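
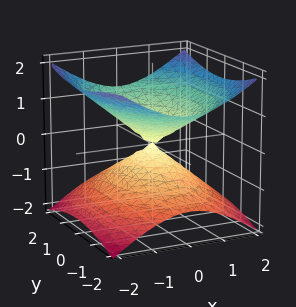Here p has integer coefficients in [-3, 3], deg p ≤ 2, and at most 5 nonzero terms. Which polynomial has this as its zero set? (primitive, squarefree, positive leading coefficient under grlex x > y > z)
2*x^2 + y^2 - 3*z^2

First, deg p = 2. Two nappes meeting at a single point; a quadric.
Then, symmetries: it's symmetric under z → −z, forcing even powers of z; the x ↦ −x reflection is a symmetry, so x appears only in even powers; mirror symmetry y ↦ −y ⇒ only even powers of y.
Then, checking where it meets the axes: it crosses the x-axis at the gridline x = 0; it meets the z-axis at z = 0 (among the integer gridlines); one y-axis crossing is at y = 0.
Finally, these observations pin down the coefficients.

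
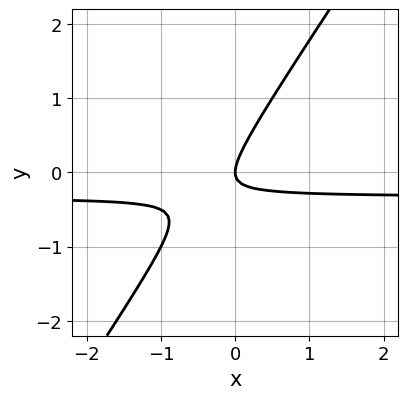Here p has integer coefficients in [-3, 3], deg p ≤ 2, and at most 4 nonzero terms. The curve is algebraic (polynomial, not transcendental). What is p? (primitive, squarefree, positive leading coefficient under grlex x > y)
First, the degree is 2 — the shape is more complex than any degree-1 curve.
Then, from the axis intercepts and sections: one y-axis crossing is at y = 0; one x-axis crossing is at x = 0.
Finally, putting this together gives p.

3*x*y - 2*y^2 + x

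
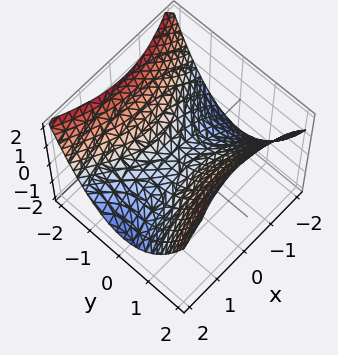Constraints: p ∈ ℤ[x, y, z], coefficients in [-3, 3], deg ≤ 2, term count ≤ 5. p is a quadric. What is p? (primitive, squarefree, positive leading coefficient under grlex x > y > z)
1. deg p = 2. A hyperbolic paraboloid; a quadric.
2. Symmetries: mirror symmetry y ↦ −y ⇒ only even powers of y; the x ↦ −x reflection is a symmetry, so x appears only in even powers.
3. Against the integer gridlines: it meets the z-axis at z = 0 (among the integer gridlines); it meets the y-axis at y = 0 (among the integer gridlines); it crosses the x-axis at the gridline x = 0.
4. These observations pin down the coefficients.

x^2 - 2*y^2 + 3*z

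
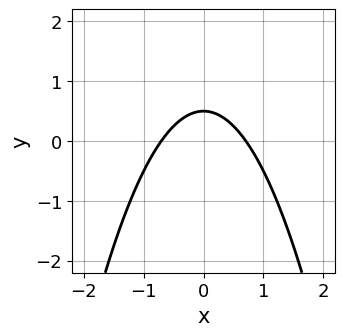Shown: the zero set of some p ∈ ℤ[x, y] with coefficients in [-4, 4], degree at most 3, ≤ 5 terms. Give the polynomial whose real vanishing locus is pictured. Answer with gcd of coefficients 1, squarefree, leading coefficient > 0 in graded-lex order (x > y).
2*x^2 + 2*y - 1

deg p = 2.
Symmetries: the x ↦ −x reflection is a symmetry, so x appears only in even powers.
Assembling these constraints gives the stated polynomial.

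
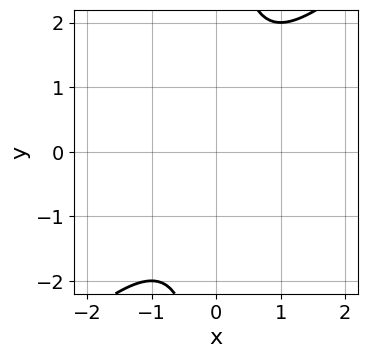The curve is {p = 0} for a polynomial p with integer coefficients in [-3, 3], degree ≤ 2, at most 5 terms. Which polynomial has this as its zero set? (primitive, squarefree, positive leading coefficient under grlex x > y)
x^2 - x*y + 1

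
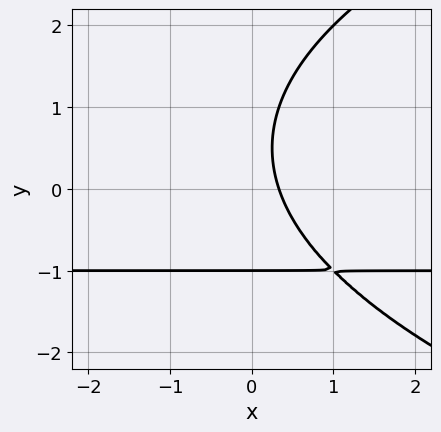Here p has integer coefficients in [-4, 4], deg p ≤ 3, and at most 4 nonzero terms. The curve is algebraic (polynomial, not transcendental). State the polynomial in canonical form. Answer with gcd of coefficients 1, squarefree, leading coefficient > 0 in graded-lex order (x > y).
y^3 - 3*x*y - 3*x + 1

(a) The degree is 3 — a generic line meets the curve in up to 3 points.
(b) Observable constraints: one y-axis crossing is at y = -1.
(c) The integer polynomial consistent with all of this is the stated p.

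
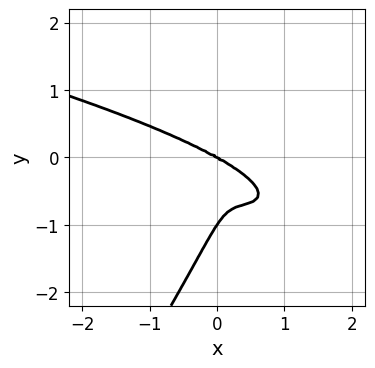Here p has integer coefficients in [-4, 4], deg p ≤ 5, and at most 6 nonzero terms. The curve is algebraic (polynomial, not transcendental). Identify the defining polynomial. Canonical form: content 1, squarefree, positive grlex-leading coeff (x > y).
3*x*y^3 - 2*y^4 - 2*x^3 - 3*x^2*y - 2*y^3

(a) The degree is 4 — the shape is more complex than any degree-3 curve.
(b) From the visible intercepts: the y-axis gridline crossings are at y ∈ {-1, 0}; it crosses the x-axis at the gridline x = 0.
(c) Assembling these constraints gives the stated polynomial.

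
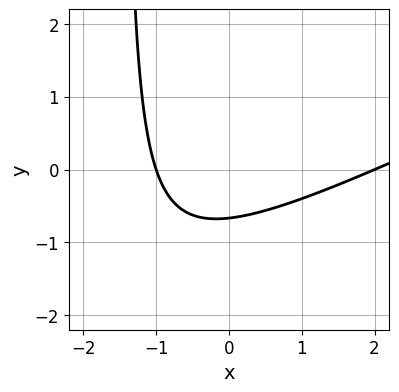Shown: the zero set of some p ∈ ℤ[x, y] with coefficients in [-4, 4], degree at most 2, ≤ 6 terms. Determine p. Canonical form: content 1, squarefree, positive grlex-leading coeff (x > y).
Degree: no degree-1 curve has this shape, so deg p = 2.
Observable constraints: among the integer gridlines, it crosses the x-axis at x ∈ {-1, 2}.
Assembling these constraints gives the stated polynomial.

x^2 - 2*x*y - x - 3*y - 2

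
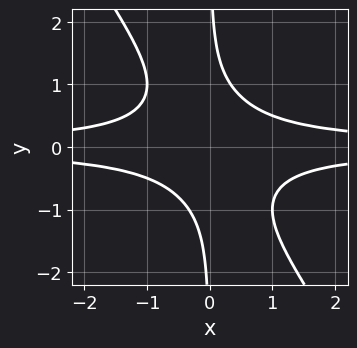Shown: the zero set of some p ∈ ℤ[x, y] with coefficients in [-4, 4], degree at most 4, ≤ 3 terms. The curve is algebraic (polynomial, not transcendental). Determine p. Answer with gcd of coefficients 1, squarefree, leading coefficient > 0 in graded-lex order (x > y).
First, the degree is 4 — a generic line meets the curve in up to 4 points.
Then, checking where it meets the axes: the curve avoids every integer x-axis point in the box; it misses every integer gridline on the y-axis.
Finally, solving for integer coefficients yields p as stated.

3*x^2*y^2 + 2*x*y^3 - 1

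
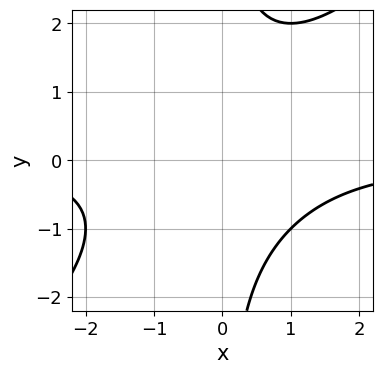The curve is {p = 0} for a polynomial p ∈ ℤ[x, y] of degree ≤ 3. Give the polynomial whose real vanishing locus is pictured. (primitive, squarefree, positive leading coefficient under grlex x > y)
x^2*y - x*y^2 + 2

The degree is 3 — the shape is more complex than any degree-2 curve.
From the axis intercepts and sections: the curve avoids every integer x-axis point in the box; no y-intercept at any integer in the box.
The integer polynomial consistent with all of this is the stated p.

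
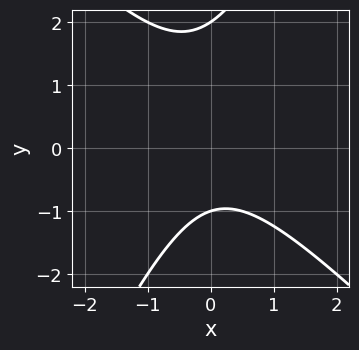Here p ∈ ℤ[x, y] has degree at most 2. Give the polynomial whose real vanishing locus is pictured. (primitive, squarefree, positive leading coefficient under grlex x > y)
2*x^2 + x*y - y^2 + y + 2

(a) Degree: no degree-1 curve has this shape, so deg p = 2.
(b) Observable constraints: the y-axis gridline crossings are at y ∈ {-1, 2}; no x-intercept at any integer in the box.
(c) The integer polynomial consistent with all of this is the stated p.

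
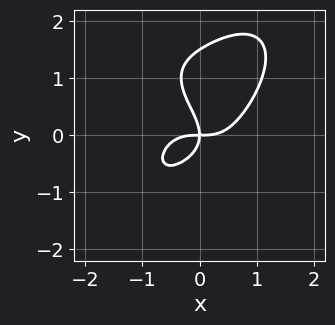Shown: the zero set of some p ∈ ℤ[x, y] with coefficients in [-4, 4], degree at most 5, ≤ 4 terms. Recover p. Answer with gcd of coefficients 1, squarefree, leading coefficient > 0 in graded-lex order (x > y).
First, deg p = 4. A generic line meets the curve in up to 4 points.
Next, observable constraints: one x-axis crossing is at x = 0; one y-axis crossing is at y = 0.
Finally, solving for integer coefficients yields p as stated.

3*x^4 + 2*y^4 - 3*y^3 - 3*x*y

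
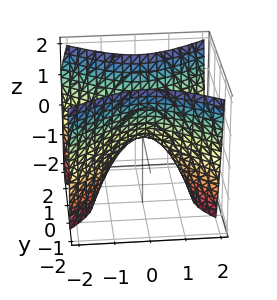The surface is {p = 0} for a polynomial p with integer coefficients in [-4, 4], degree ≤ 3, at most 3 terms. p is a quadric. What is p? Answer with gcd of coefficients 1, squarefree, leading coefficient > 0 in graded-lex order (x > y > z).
2*x^2 - 3*y^2 + 2*z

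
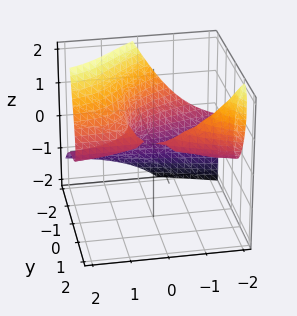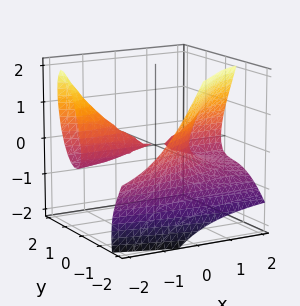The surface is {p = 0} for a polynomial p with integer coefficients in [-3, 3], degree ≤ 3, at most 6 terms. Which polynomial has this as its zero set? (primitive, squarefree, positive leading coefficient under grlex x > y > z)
1. There are 2 components. They look like related sheets of one shape, so recover p as a whole.
2. deg p = 3. No degree-2 surface has this shape.
3. From the visible intercepts: the visible x-axis segment lies entirely on the surface.
4. These observations pin down the coefficients.

2*x*y*z + 2*y^3 + 2*x*y + 3*y^2 + 2*z^2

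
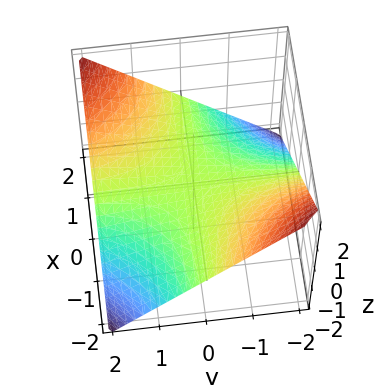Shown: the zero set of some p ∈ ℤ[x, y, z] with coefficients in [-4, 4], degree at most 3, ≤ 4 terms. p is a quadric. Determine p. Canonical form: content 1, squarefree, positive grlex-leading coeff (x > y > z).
First, the degree is 2 — a hyperbolic paraboloid; a quadric.
Then, checking where it meets the axes: one z-axis crossing is at z = 0; the visible y-axis segment lies entirely on the surface.
Finally, putting this together gives p.

x*y - 2*z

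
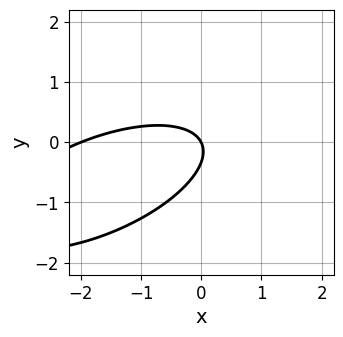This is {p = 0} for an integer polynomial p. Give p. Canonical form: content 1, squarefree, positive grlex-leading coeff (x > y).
x^2 - 2*x*y + 3*y^2 + 2*x + y

1. Degree: the shape is more complex than any degree-1 curve, so deg p = 2.
2. From the axis intercepts and sections: it crosses the y-axis at the gridline y = 0; among the integer gridlines, it crosses the x-axis at x ∈ {-2, 0}.
3. Solving for integer coefficients yields p as stated.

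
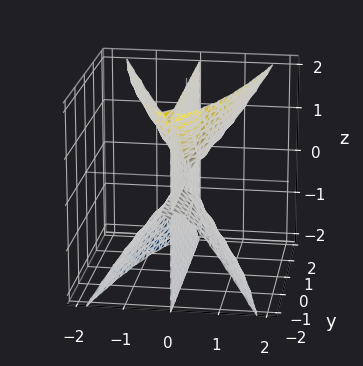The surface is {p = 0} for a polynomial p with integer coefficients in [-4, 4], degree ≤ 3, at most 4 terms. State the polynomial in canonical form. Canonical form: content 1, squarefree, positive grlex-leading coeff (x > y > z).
There are 3 components. Treating them together as one polynomial.
The degree is 3 — the shape is more complex than any degree-2 surface.
Checking where it meets the axes: the visible z-axis segment lies entirely on the surface; one x-axis crossing is at x = 0; every point of the y-axis in the box is on the surface.
Together with the visible shape, these determine p as stated.

3*x^3 - x*y*z - x*z^2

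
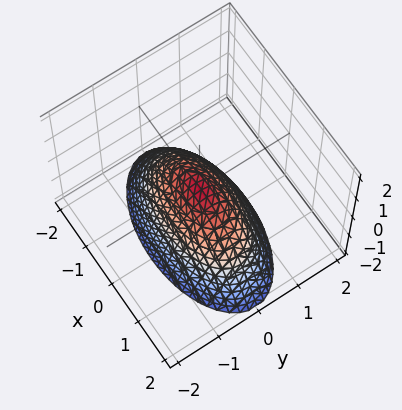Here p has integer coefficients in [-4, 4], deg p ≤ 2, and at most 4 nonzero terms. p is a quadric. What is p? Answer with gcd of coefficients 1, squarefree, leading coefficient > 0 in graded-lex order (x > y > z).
1. deg p = 2.
2. Symmetries: the y ↦ −y reflection is a symmetry, so y appears only in even powers; it's symmetric under x → −x, forcing even powers of x.
3. Against the integer gridlines: one y-axis crossing is at y = 0; it crosses the z-axis at the gridline z = 0; it crosses the x-axis at the gridline x = 0.
4. Together with the visible shape, these determine p as stated.

x^2 + 3*y^2 + 2*z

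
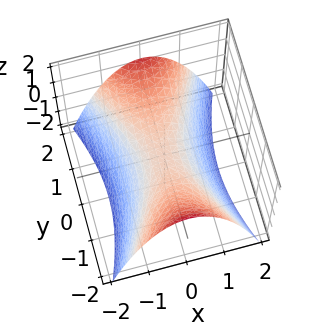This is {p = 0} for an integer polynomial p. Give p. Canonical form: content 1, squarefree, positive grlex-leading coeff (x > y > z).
1. deg p = 2.
2. Symmetries: mirror symmetry y ↦ −y ⇒ only even powers of y; it's symmetric under x → −x, forcing even powers of x.
3. Reading off the gridlines: one y-axis crossing is at y = 0; it crosses the x-axis at the gridline x = 0; one z-axis crossing is at z = 0.
4. Together with the visible shape, these determine p as stated.

3*x^2 - y^2 + 3*z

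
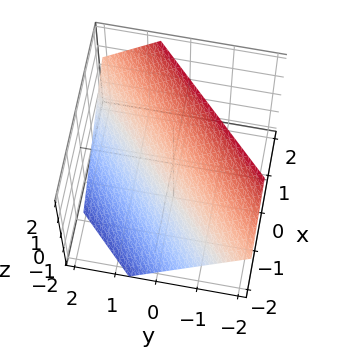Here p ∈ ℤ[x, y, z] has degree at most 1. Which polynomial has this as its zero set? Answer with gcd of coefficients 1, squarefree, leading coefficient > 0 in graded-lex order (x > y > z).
deg p = 1.
Matching integer coefficients to the picture gives p.

3*x - 3*y - 3*z + 2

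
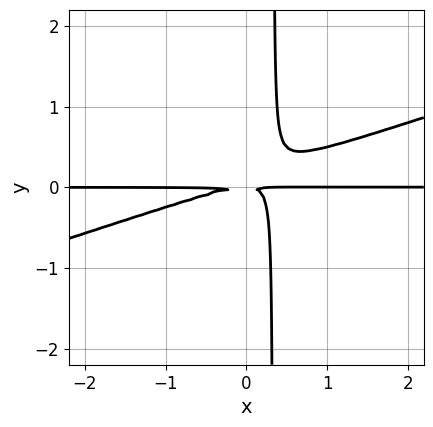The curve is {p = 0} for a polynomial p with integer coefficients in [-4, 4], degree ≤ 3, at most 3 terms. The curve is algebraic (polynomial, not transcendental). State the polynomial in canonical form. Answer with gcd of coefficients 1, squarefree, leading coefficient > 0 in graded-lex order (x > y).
x^2*y - 3*x*y^2 + y^2

(a) deg p = 3.
(b) From the axis intercepts and sections: every point of the x-axis in the box is on the curve.
(c) Solving for integer coefficients yields p as stated.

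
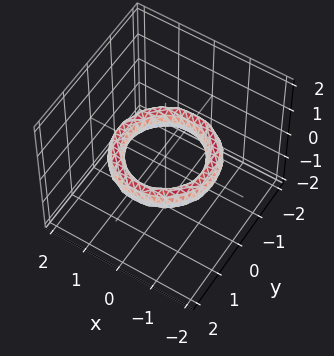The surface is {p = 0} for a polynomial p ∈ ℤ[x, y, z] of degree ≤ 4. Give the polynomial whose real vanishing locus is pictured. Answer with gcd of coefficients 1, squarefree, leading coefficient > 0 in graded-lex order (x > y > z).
x^4 + 2*x^2*y^2 + y^4 - 3*x^2 - 3*y^2 + 3*z^2 + 2

Degree: a generic line meets the surface in up to 4 points, so deg p = 4.
Symmetry: the z-axis is an axis of rotation, so x and y enter only as x² + y².
From the visible intercepts: among the integer gridlines, it crosses the x-axis at x ∈ {-1, 1}; it misses every integer gridline on the z-axis.
Fitting integer coefficients to these (and the overall shape) gives p. Check: (0, 1, 0) on the y-axis lies on the surface, and p(0, 1, 0) = 0. ✓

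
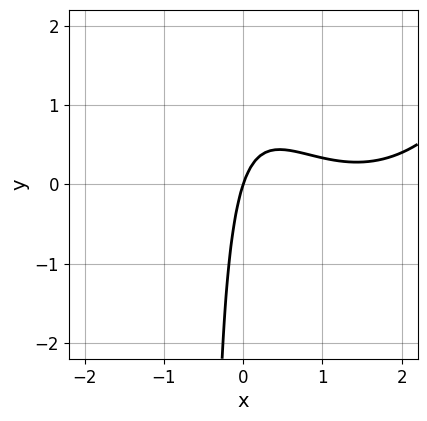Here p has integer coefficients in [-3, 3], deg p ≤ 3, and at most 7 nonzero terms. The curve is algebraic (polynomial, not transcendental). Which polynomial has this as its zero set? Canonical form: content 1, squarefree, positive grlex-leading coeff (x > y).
(a) Degree: a generic line meets the curve in up to 3 points, so deg p = 3.
(b) Observable constraints: one y-axis crossing is at y = 0; it crosses the x-axis at the gridline x = 0.
(c) The integer polynomial consistent with all of this is the stated p.

x^3 - 3*x^2 - 2*x*y + 3*x - y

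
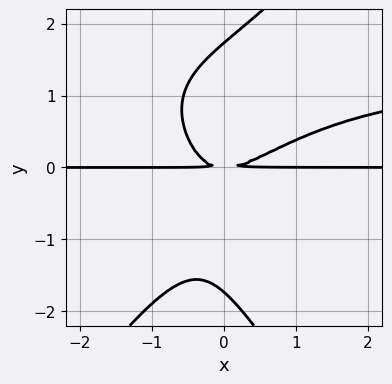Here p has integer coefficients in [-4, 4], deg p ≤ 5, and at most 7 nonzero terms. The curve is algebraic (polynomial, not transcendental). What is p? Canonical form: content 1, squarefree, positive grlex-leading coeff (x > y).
(a) Degree: the shape is more complex than any degree-3 curve, so deg p = 4.
(b) From the visible intercepts: every point of the x-axis in the box is on the curve.
(c) Putting this together gives p.

2*x^2*y^2 - y^4 - 3*x^2*y + 3*x*y^2 + 3*y^2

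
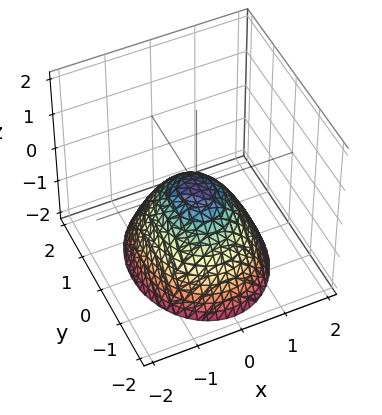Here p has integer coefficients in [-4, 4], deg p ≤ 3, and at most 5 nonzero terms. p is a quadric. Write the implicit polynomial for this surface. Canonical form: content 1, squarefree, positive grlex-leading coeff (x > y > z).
3*x^2 + 2*y^2 + 3*z

(a) The degree is 2 — a paraboloid; a quadric.
(b) Symmetries: mirror symmetry y ↦ −y ⇒ only even powers of y; the x ↦ −x reflection is a symmetry, so x appears only in even powers.
(c) From the axis intercepts and sections: it crosses the z-axis at the gridline z = 0; one y-axis crossing is at y = 0.
(d) Together with the visible shape, these determine p as stated.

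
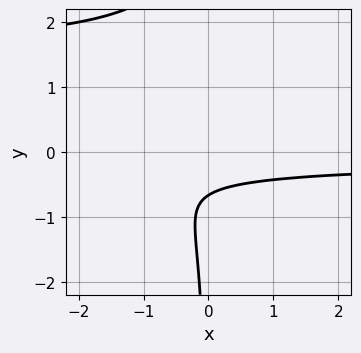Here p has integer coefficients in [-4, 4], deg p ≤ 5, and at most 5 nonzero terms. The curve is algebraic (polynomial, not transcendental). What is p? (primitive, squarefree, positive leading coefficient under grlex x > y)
2*x*y^3 - 3*x*y^2 + 3*y + 2

1. Degree: a generic line meets the curve in up to 4 points, so deg p = 4.
2. From the visible intercepts: the curve avoids every integer x-axis point in the box.
3. Together with the visible shape, these determine p as stated.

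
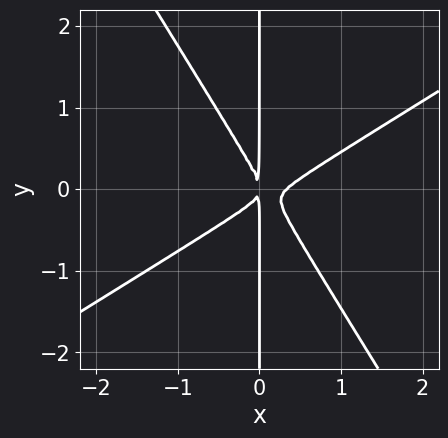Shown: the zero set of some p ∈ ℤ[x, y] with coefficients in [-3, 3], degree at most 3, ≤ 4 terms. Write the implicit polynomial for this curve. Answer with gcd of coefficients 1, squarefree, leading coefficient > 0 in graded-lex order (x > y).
3*x^3 - 3*x^2*y - 3*x*y^2 - x^2

deg p = 3.
From the axis intercepts and sections: every point of the y-axis in the box is on the curve.
The integer polynomial consistent with all of this is the stated p.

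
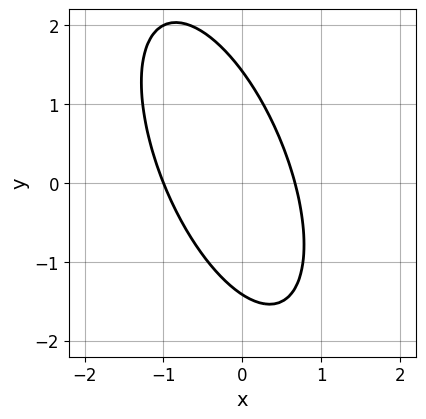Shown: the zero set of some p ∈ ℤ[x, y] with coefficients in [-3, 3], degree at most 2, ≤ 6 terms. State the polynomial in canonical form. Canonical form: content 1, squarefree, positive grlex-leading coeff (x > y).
3*x^2 + 2*x*y + y^2 + x - 2

Degree: a generic line meets the curve in up to 2 points, so deg p = 2.
Observable constraints: one x-axis crossing is at x = -1.
Putting this together gives p.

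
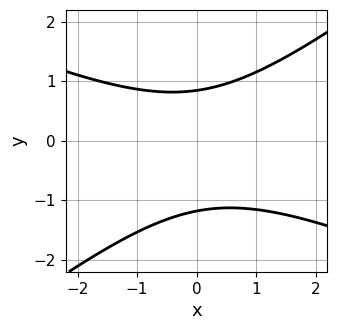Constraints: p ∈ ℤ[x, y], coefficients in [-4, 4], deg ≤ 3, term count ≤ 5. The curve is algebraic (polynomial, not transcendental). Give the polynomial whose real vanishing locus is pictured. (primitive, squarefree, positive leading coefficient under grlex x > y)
x^2 + x*y - 3*y^2 - y + 3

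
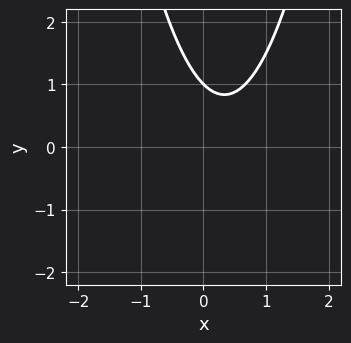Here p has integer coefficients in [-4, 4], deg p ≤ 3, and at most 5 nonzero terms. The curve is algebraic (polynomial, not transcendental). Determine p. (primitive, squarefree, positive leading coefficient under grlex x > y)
3*x^2 - 2*x - 2*y + 2

First, the degree is 2 — the shape is more complex than any degree-1 curve.
Next, observable constraints: the curve avoids every integer x-axis point in the box; it crosses the y-axis at the gridline y = 1.
Finally, fitting integer coefficients to these (and the overall shape) gives p.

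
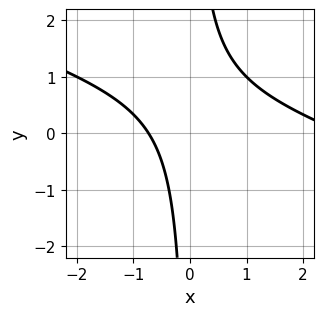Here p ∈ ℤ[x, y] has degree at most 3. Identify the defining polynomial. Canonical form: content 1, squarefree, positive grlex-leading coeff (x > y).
x^2 + 3*x*y - 2*x - 2

First, deg p = 2.
Then, observable constraints: the curve avoids every integer y-axis point in the box.
Finally, assembling these constraints gives the stated polynomial.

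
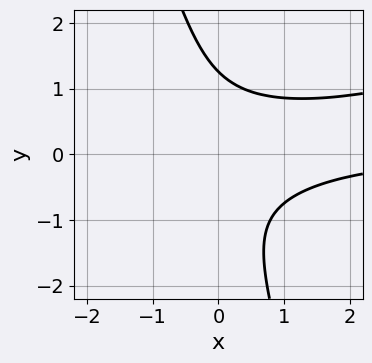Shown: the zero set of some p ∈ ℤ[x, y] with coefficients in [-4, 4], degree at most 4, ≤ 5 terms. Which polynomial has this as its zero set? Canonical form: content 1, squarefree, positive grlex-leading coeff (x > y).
x^2*y - 3*x*y^2 - y^3 + 2

The degree is 3 — no degree-2 curve has this shape.
Checking where it meets the axes: no x-intercept at any integer in the box.
Putting this together gives p.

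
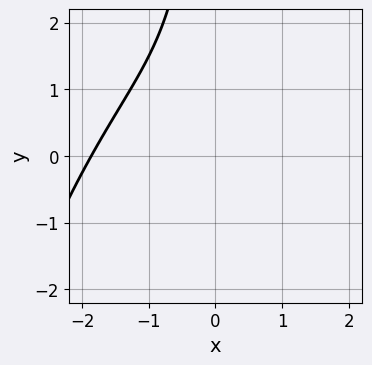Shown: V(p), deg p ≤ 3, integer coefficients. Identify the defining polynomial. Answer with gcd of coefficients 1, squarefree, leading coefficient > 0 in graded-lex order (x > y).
x^3 + x^2 + 2*x*y + 3

Degree: no degree-2 curve has this shape, so deg p = 3.
From the visible intercepts: no y-intercept at any integer in the box.
Together with the visible shape, these determine p as stated.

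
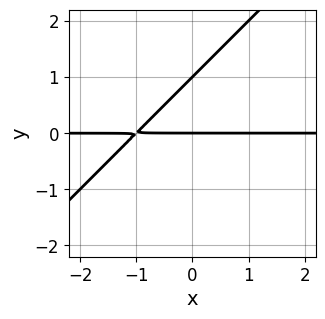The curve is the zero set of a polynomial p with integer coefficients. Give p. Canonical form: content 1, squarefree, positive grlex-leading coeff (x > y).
First, degree: a generic line meets the curve in up to 2 points, so deg p = 2.
Then, against the integer gridlines: the y-axis gridline crossings are at y ∈ {0, 1}; the visible x-axis segment lies entirely on the curve.
Finally, solving for integer coefficients yields p as stated.

x*y - y^2 + y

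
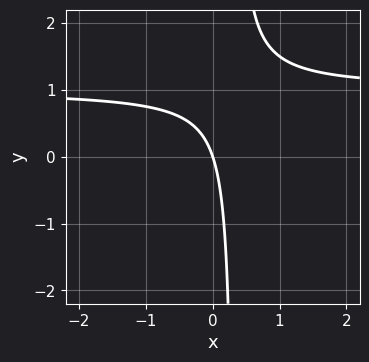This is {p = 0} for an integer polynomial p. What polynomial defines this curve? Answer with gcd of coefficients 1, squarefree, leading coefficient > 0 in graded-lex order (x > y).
First, deg p = 2. No degree-1 curve has this shape.
Then, reading off the gridlines: it meets the x-axis at x = 0 (among the integer gridlines); it meets the y-axis at y = 0 (among the integer gridlines).
Finally, these observations pin down the coefficients.

3*x*y - 3*x - y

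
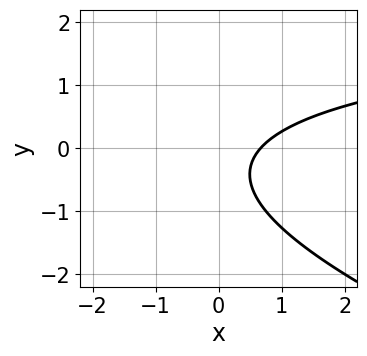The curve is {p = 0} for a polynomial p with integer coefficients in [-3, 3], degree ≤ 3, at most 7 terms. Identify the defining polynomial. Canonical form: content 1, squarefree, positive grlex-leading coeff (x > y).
(a) Degree: the shape is more complex than any degree-1 curve, so deg p = 2.
(b) Checking where it meets the axes: it misses every integer gridline on the y-axis.
(c) Fitting integer coefficients to these (and the overall shape) gives p.

x*y + 3*y^2 - 3*x + 2*y + 2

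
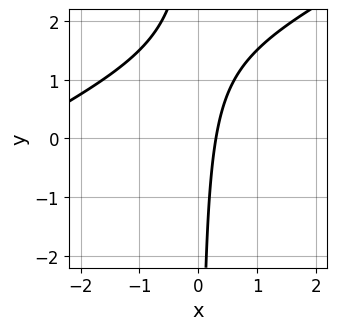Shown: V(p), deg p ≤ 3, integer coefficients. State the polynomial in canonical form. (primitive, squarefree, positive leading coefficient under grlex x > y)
x^2 - 2*x*y + 3*x - 1

Degree: no degree-1 curve has this shape, so deg p = 2.
From the axis intercepts and sections: no y-intercept at any integer in the box.
These observations pin down the coefficients.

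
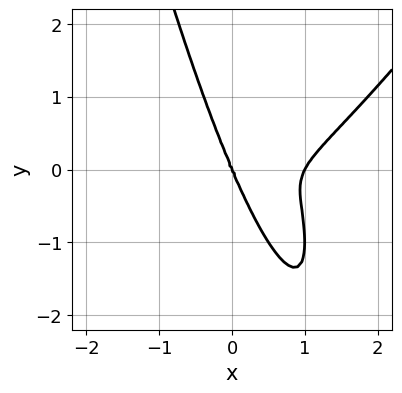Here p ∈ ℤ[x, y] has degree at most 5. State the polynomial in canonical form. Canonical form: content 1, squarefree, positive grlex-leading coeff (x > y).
2*x^4 - x^3*y - 2*x^3 - 2*x*y^2 - y^3

The degree is 4 — a generic line meets the curve in up to 4 points.
Reading off the gridlines: among the integer gridlines, it crosses the x-axis at x ∈ {0, 1}; it crosses the y-axis at the gridline y = 0.
Solving for integer coefficients yields p as stated.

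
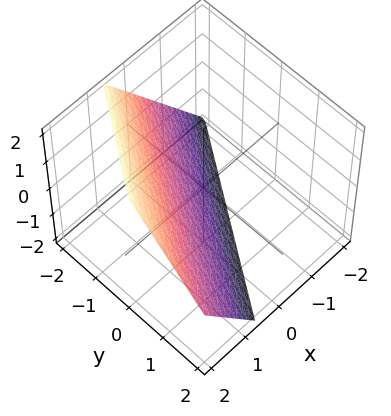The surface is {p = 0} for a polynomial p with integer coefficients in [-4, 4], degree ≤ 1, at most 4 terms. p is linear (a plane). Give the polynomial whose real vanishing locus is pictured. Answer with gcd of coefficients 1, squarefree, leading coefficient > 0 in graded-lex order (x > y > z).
3*x - 2*y - 2*z - 2

1. deg p = 1. The surface is flat (a plane).
2. From the visible intercepts: one y-axis crossing is at y = -1; one z-axis crossing is at z = -1.
3. These observations pin down the coefficients.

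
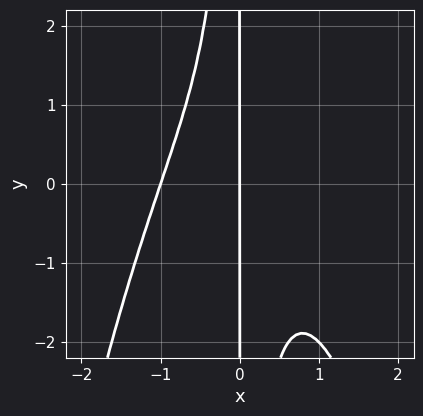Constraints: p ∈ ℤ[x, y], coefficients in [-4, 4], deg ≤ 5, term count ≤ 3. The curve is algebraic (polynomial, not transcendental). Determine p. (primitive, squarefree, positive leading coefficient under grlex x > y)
First, degree: no degree-3 curve has this shape, so deg p = 4.
Next, against the integer gridlines: every point of the y-axis in the box is on the curve; among the integer gridlines, it crosses the x-axis at x ∈ {-1, 0}.
Finally, the integer polynomial consistent with all of this is the stated p.

x^4 + x^2*y + x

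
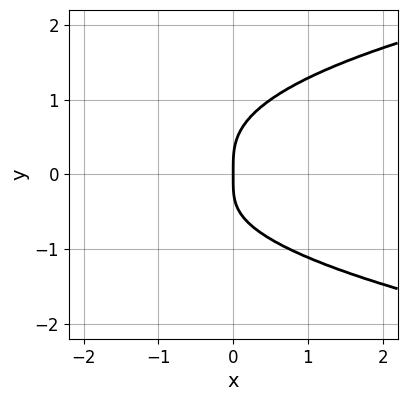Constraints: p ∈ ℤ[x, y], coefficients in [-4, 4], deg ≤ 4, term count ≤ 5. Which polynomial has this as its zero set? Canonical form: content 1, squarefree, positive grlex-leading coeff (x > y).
3*y^4 - 3*x*y^2 - x*y - 2*x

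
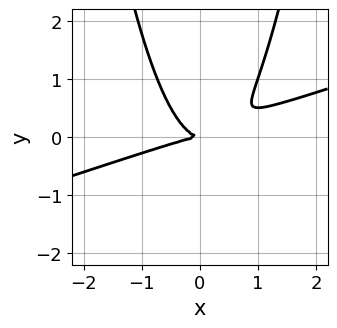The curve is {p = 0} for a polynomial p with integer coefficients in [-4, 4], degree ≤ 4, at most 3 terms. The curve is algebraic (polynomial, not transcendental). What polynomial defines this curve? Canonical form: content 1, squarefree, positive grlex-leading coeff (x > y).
x^3 - 3*x^2*y + 2*y^2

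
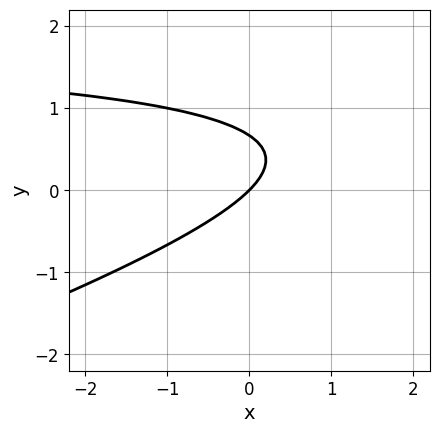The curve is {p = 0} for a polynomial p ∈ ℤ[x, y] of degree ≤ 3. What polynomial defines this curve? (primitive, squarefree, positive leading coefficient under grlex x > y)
x*y - 3*y^2 - 2*x + 2*y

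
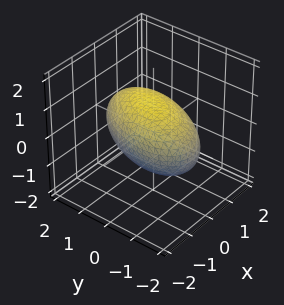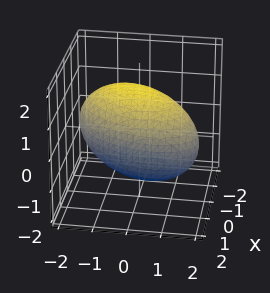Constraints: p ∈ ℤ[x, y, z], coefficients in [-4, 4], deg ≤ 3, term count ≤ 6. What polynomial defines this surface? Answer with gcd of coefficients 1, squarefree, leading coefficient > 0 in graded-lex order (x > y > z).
2*x^2 - x*y + x*z + y^2 + 2*z^2 - 3

The degree is 2 — the shape is more complex than any degree-1 surface.
Putting this together gives p.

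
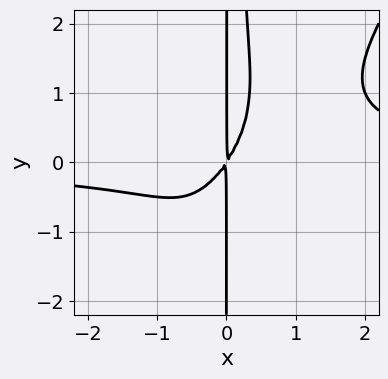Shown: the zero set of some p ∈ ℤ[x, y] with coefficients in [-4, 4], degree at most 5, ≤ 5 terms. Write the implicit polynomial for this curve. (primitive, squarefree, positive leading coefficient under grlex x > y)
Degree: a generic line meets the curve in up to 4 points, so deg p = 4.
Checking where it meets the axes: the visible y-axis segment lies entirely on the curve.
Solving for integer coefficients yields p as stated.

3*x^3*y - 2*x^2*y^2 - 2*x^2*y - 3*x^2 + 2*x*y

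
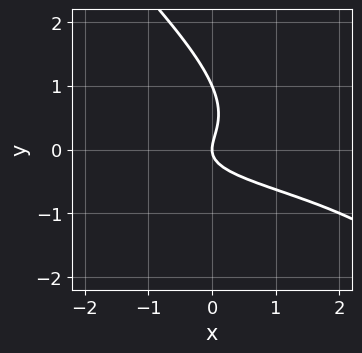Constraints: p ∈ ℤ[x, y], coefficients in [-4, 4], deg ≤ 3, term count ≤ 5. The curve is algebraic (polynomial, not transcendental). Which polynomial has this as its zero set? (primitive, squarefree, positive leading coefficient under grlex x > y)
First, deg p = 3. No degree-2 curve has this shape.
Then, observable constraints: the y-axis gridline crossings are at y ∈ {0, 1}; it meets the x-axis at x = 0 (among the integer gridlines).
Finally, these observations pin down the coefficients.

3*x*y^2 + 3*y^3 + 2*x*y - 3*y^2 + 2*x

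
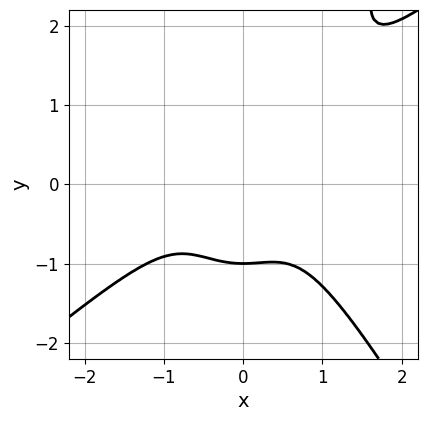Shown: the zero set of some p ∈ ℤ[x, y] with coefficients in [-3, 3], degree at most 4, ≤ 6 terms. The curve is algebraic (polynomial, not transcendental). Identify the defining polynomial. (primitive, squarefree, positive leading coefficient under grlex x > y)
3*x^4 - 2*x^3*y - 2*x^2*y^2 + 2*y^3 + 2

1. Degree: the shape is more complex than any degree-3 curve, so deg p = 4.
2. Observable constraints: the curve avoids every integer x-axis point in the box; it meets the y-axis at y = -1 (among the integer gridlines).
3. Assembling these constraints gives the stated polynomial.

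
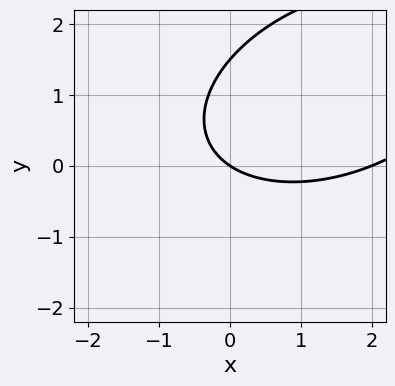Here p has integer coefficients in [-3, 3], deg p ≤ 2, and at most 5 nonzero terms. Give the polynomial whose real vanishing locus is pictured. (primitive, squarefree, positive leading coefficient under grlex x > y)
x^2 - x*y + 2*y^2 - 2*x - 3*y

1. The degree is 2 — a generic line meets the curve in up to 2 points.
2. Observable constraints: among the integer gridlines, it crosses the x-axis at x ∈ {0, 2}; it meets the y-axis at y = 0 (among the integer gridlines).
3. Assembling these constraints gives the stated polynomial.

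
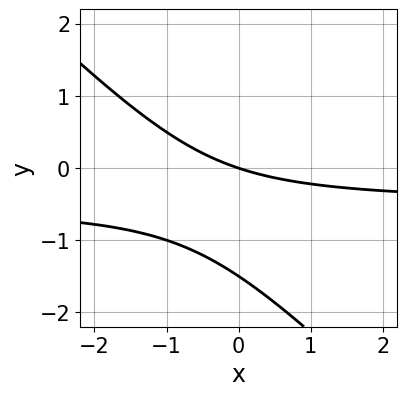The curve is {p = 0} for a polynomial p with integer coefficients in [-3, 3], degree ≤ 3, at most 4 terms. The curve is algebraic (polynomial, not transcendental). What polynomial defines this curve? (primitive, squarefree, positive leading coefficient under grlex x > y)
2*x*y + 2*y^2 + x + 3*y

1. Degree: a generic line meets the curve in up to 2 points, so deg p = 2.
2. Reading off the gridlines: it crosses the x-axis at the gridline x = 0; one y-axis crossing is at y = 0.
3. Fitting integer coefficients to these (and the overall shape) gives p.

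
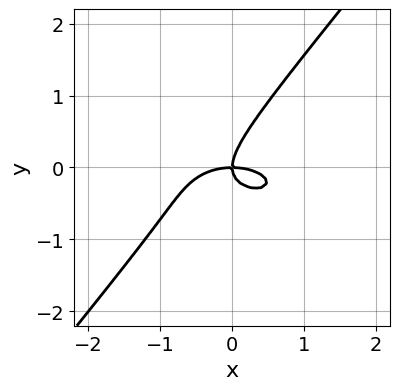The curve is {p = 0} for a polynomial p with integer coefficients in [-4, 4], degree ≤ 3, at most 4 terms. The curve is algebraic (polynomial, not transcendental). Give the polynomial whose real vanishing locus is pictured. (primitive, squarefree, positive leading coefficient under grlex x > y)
x^3 + 3*x*y^2 - 3*y^3 + 2*x*y

(a) The degree is 3 — no degree-2 curve has this shape.
(b) Checking where it meets the axes: one y-axis crossing is at y = 0; it meets the x-axis at x = 0 (among the integer gridlines).
(c) Together with the visible shape, these determine p as stated.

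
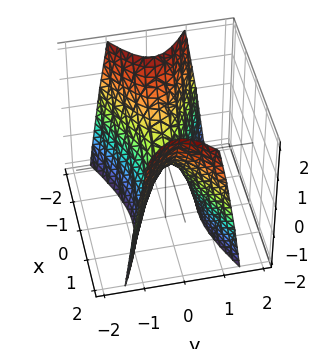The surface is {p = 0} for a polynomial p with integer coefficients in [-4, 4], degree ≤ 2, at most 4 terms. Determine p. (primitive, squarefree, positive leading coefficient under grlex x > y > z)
(a) The degree is 2 — a hyperbolic paraboloid; a quadric.
(b) Symmetries: the x ↦ −x reflection is a symmetry, so x appears only in even powers; mirror symmetry y ↦ −y ⇒ only even powers of y.
(c) From the axis intercepts and sections: it meets the x-axis at x = 0 (among the integer gridlines); one z-axis crossing is at z = 0; it crosses the y-axis at the gridline y = 0.
(d) Fitting integer coefficients to these (and the overall shape) gives p.

x^2 - 3*y^2 - z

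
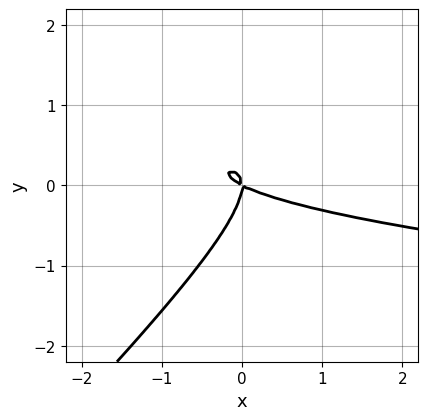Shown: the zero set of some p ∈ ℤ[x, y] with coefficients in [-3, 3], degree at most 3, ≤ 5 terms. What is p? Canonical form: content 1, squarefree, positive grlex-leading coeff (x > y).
3*x*y^2 - 3*y^3 - x^2 - 2*x*y

(a) deg p = 3. A generic line meets the curve in up to 3 points.
(b) From the axis intercepts and sections: it crosses the y-axis at the gridline y = 0; it meets the x-axis at x = 0 (among the integer gridlines).
(c) The integer polynomial consistent with all of this is the stated p.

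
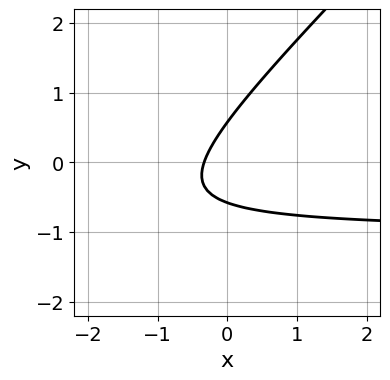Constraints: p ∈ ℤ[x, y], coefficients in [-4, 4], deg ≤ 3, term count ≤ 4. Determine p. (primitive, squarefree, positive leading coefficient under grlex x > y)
1. deg p = 2. A generic line meets the curve in up to 2 points.
2. Matching integer coefficients to the picture gives p.

3*x*y - 3*y^2 + 3*x + 1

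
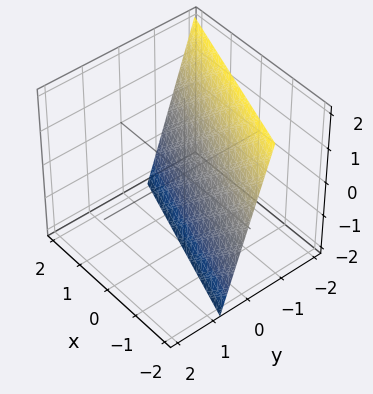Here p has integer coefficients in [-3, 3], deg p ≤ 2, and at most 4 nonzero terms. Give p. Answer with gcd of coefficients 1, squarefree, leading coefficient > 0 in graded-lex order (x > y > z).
deg p = 1. The surface is flat (a plane).
Reading off the gridlines: it crosses the x-axis at the gridline x = -2; it crosses the z-axis at the gridline z = -2.
Fitting integer coefficients to these (and the overall shape) gives p.

x + 3*y + z + 2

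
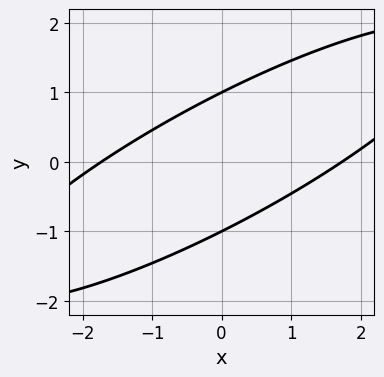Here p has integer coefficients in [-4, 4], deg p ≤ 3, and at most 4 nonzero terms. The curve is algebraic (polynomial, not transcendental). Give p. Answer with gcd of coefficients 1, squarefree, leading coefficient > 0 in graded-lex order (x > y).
1. The degree is 2 — no degree-1 curve has this shape.
2. Reading off the gridlines: among the integer gridlines, it crosses the y-axis at y ∈ {-1, 1}.
3. Fitting integer coefficients to these (and the overall shape) gives p.

x^2 - 3*x*y + 3*y^2 - 3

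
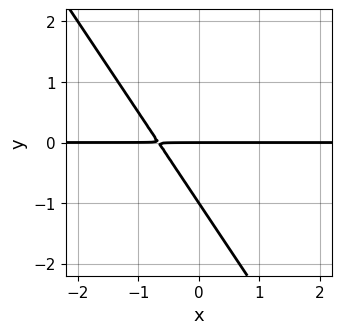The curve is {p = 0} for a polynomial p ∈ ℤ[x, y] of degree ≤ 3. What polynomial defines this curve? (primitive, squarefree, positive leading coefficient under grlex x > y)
1. The degree is 2 — the shape is more complex than any degree-1 curve.
2. From the visible intercepts: the visible x-axis segment lies entirely on the curve; among the integer gridlines, it crosses the y-axis at y ∈ {-1, 0}.
3. Solving for integer coefficients yields p as stated.

3*x*y + 2*y^2 + 2*y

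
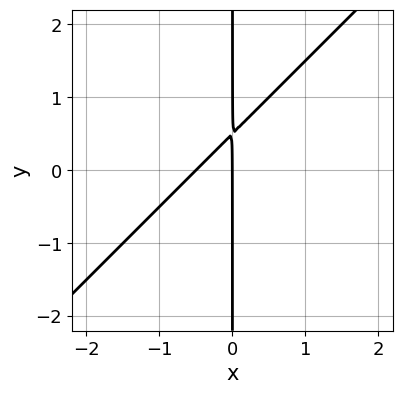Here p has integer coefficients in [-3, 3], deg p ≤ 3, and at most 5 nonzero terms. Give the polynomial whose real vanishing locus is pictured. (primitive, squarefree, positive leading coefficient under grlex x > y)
1. deg p = 2. The shape is more complex than any degree-1 curve.
2. From the axis intercepts and sections: one x-axis crossing is at x = 0; the visible y-axis segment lies entirely on the curve.
3. Putting this together gives p.

2*x^2 - 2*x*y + x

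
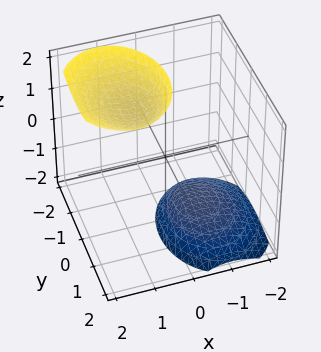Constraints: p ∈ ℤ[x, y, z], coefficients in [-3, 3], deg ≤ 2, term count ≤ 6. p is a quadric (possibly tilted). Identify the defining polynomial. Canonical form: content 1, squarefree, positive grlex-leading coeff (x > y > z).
I count 2 distinct pieces. Treating them together as one polynomial.
deg p = 2. No degree-1 surface has this shape.
From the visible intercepts: the surface avoids every integer x-axis point in the box; the surface avoids every integer y-axis point in the box.
Together with the visible shape, these determine p as stated.

3*x^2 - 3*x*z + 2*y^2 + y*z - z^2 + 3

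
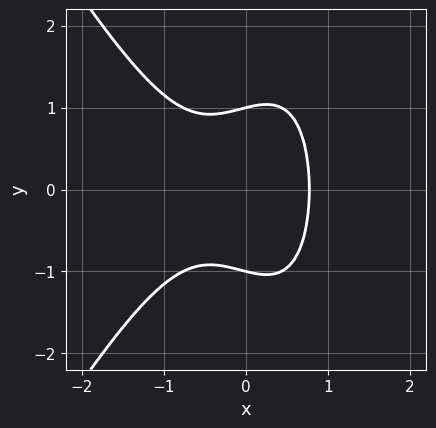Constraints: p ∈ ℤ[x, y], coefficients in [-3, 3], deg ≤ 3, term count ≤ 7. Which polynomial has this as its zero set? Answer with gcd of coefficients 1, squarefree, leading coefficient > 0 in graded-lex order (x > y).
First, the degree is 3 — a generic line meets the curve in up to 3 points.
Then, symmetries: mirror symmetry y ↦ −y ⇒ only even powers of y.
Then, reading off the gridlines: the y-axis gridline crossings are at y ∈ {-1, 1}.
Finally, assembling these constraints gives the stated polynomial.

3*x^3 - x*y^2 + x^2 + 2*y^2 - 2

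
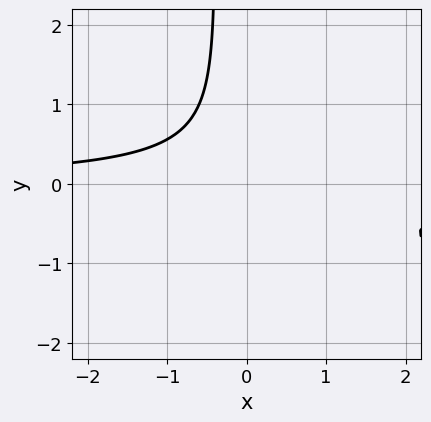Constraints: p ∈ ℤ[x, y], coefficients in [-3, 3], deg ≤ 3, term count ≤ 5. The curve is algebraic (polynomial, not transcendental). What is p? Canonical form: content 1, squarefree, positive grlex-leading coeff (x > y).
1. The degree is 3 — the shape is more complex than any degree-2 curve.
2. Checking where it meets the axes: no y-intercept at any integer in the box; it misses every integer gridline on the x-axis.
3. Assembling these constraints gives the stated polynomial.

2*x*y^2 + 3*x*y + y^2 + 2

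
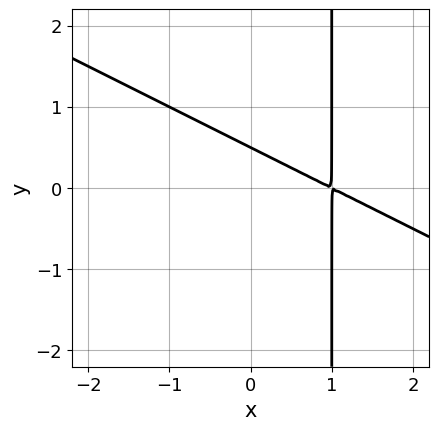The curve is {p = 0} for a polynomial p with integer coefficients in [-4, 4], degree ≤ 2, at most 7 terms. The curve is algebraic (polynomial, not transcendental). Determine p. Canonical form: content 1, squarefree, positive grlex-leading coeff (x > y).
x^2 + 2*x*y - 2*x - 2*y + 1

(a) Degree: the shape is more complex than any degree-1 curve, so deg p = 2.
(b) Matching integer coefficients to the picture gives p.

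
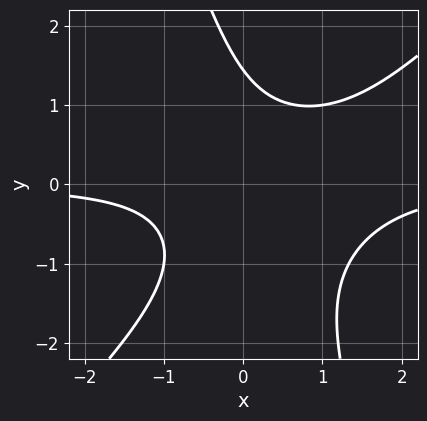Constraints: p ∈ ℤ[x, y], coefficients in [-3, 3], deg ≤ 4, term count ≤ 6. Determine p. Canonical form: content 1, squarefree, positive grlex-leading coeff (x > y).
3*x^2*y - 2*x*y^2 - y^3 - 3*x*y + 3

First, degree: the shape is more complex than any degree-2 curve, so deg p = 3.
Next, checking where it meets the axes: it misses every integer gridline on the x-axis.
Finally, solving for integer coefficients yields p as stated.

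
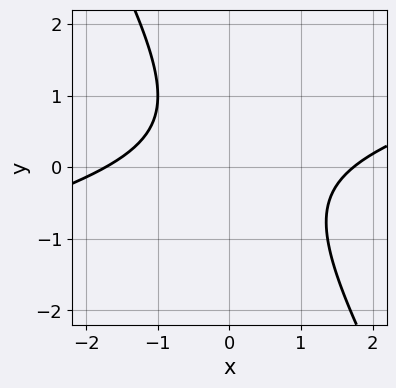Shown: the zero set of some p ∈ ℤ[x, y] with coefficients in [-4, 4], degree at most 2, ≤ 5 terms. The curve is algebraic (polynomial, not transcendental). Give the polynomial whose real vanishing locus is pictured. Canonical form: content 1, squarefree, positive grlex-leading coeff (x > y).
(a) The degree is 2 — no degree-1 curve has this shape.
(b) Checking where it meets the axes: the curve avoids every integer y-axis point in the box.
(c) These observations pin down the coefficients.

x^2 - 3*x*y - 2*y^2 + y - 3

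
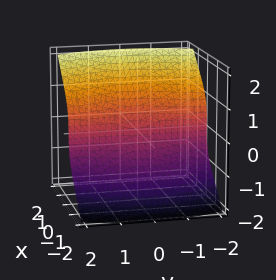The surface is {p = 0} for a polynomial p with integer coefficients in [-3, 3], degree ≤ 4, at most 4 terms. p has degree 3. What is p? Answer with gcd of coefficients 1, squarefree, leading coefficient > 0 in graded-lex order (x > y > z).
3*x^3 + 2*x*y^2 - 3*z^3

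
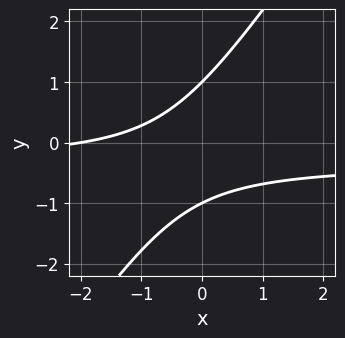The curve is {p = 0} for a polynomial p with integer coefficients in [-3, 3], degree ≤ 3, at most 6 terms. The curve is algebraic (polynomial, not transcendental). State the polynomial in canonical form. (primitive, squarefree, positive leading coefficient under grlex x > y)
3*x*y - 2*y^2 + x + 2

The degree is 2 — a generic line meets the curve in up to 2 points.
Checking where it meets the axes: among the integer gridlines, it crosses the y-axis at y ∈ {-1, 1}; one x-axis crossing is at x = -2.
Solving for integer coefficients yields p as stated.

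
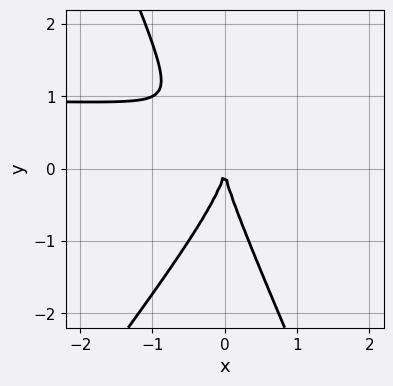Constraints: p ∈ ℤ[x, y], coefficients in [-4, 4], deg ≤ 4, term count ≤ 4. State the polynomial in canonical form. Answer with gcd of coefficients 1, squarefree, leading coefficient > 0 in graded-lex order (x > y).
3*x^2*y - x*y^2 - y^3 - 3*x^2

deg p = 3.
Observable constraints: it crosses the x-axis at the gridline x = 0; it crosses the y-axis at the gridline y = 0.
Matching integer coefficients to the picture gives p.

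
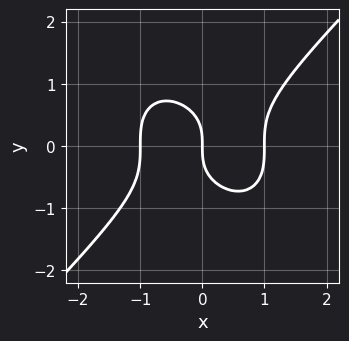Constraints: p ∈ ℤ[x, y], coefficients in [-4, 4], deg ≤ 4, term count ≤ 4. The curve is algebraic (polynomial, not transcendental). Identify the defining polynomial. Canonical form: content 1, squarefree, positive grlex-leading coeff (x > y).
deg p = 3. No degree-2 curve has this shape.
Observable constraints: the x-axis gridline crossings are at x ∈ {-1, 0, 1}; it meets the y-axis at y = 0 (among the integer gridlines).
Fitting integer coefficients to these (and the overall shape) gives p.

x^3 - y^3 - x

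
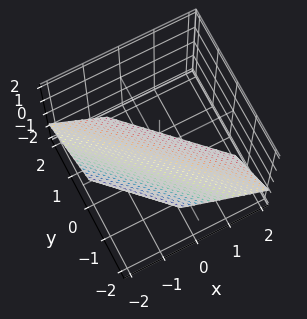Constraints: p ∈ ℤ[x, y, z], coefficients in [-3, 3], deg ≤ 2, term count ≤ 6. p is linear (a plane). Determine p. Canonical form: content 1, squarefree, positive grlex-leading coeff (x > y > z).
(a) Degree: every cross-section is a straight line — this is a plane, so deg p = 1.
(b) The integer polynomial consistent with all of this is the stated p.

3*x + 3*y + 3*z + 2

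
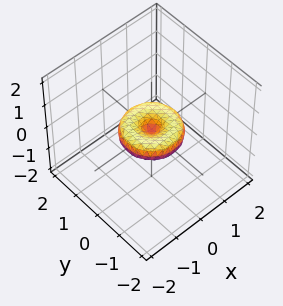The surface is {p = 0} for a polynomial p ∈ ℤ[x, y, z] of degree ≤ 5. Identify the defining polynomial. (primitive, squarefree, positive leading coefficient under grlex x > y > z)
x^4 + 2*x^2*y^2 + y^4 - x^2 - y^2 + 2*z^2

(a) deg p = 4. The shape is more complex than any degree-3 surface.
(b) Symmetries: the z-axis is an axis of rotation, so x and y enter only as x² + y².
(c) From the visible intercepts: among the integer gridlines, it crosses the y-axis at y ∈ {-1, 0, 1}; a circular section at z = 0 has radius exactly 1; it crosses the z-axis at the gridline z = 0; the x-axis gridline crossings are at x ∈ {-1, 0, 1}.
(d) Solving for integer coefficients yields p as stated.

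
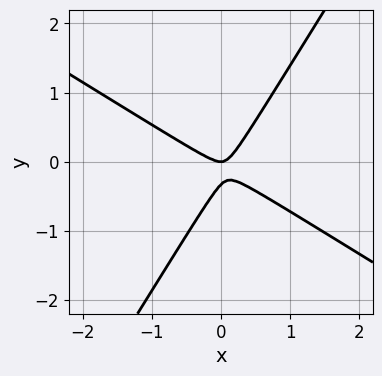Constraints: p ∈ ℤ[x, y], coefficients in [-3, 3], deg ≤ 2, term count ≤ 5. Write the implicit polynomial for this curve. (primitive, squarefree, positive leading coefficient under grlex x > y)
3*x^2 + 3*x*y - 3*y^2 - y

(a) Degree: the shape is more complex than any degree-1 curve, so deg p = 2.
(b) Observable constraints: it meets the x-axis at x = 0 (among the integer gridlines); one y-axis crossing is at y = 0.
(c) Together with the visible shape, these determine p as stated.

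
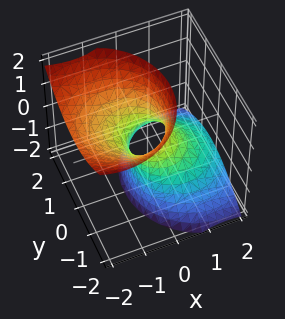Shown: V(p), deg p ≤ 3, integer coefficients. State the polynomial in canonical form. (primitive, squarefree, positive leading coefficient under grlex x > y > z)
2*x^2 + 3*x*z + 2*y^2 - z^2 - 1

First, degree: a generic line meets the surface in up to 2 points, so deg p = 2.
Next, from the axis intercepts and sections: no z-intercept at any integer in the box.
Finally, these observations pin down the coefficients.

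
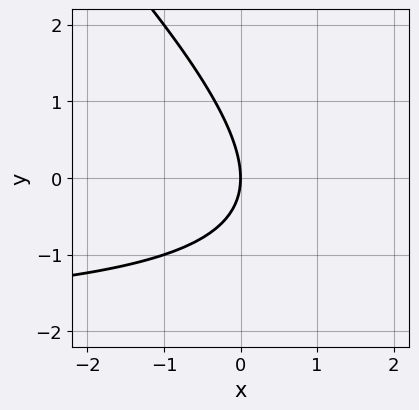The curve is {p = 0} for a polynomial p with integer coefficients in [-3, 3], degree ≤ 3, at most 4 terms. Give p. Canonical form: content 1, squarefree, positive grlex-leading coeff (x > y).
x*y + y^2 + 2*x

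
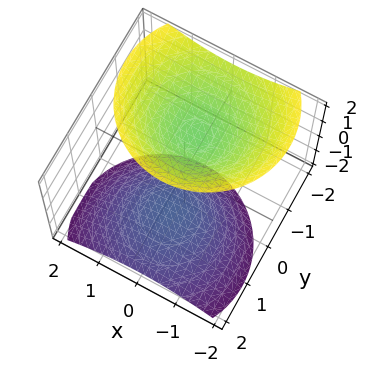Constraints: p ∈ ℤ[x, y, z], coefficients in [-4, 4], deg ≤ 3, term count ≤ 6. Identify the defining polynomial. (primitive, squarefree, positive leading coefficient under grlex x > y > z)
(a) I count 2 distinct pieces.
(b) Degree: a generic line meets the surface in up to 2 points, so deg p = 2.
(c) From the axis intercepts and sections: the surface avoids every integer x-axis point in the box; it misses every integer gridline on the y-axis.
(d) These observations pin down the coefficients.

2*x^2 + 2*y^2 + 2*y*z - 2*z^2 + 3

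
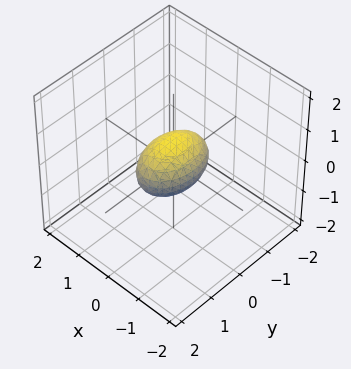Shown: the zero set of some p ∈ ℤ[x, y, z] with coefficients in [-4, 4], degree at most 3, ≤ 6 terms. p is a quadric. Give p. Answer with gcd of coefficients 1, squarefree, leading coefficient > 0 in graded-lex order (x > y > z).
1. deg p = 2. Bounded and convex; a quadric.
2. Symmetries: mirror symmetry y ↦ −y ⇒ only even powers of y; mirror symmetry z ↦ −z ⇒ only even powers of z; the x ↦ −x reflection is a symmetry, so x appears only in even powers.
3. From the visible intercepts: among the integer gridlines, it crosses the y-axis at y ∈ {-1, 1}.
4. Solving for integer coefficients yields p as stated.

2*x^2 + y^2 + 2*z^2 - 1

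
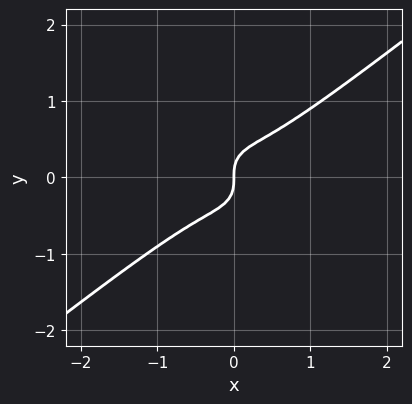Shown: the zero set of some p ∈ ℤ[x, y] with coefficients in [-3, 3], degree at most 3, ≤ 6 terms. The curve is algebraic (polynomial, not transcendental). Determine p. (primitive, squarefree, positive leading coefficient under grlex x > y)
3*x^3 - 2*x^2*y - 3*y^3 + x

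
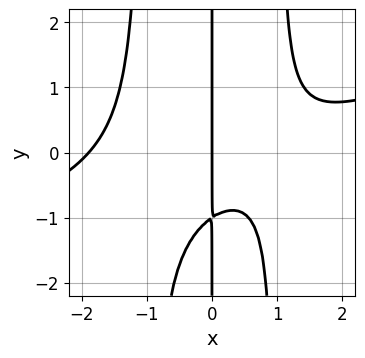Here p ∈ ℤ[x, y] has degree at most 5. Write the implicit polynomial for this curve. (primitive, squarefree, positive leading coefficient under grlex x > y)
1. The degree is 4 — the shape is more complex than any degree-3 curve.
2. Observable constraints: every point of the y-axis in the box is on the curve; one x-axis crossing is at x = 0.
3. Matching integer coefficients to the picture gives p.

x^4 - 3*x^3*y - 2*x^2 + 3*x*y + 3*x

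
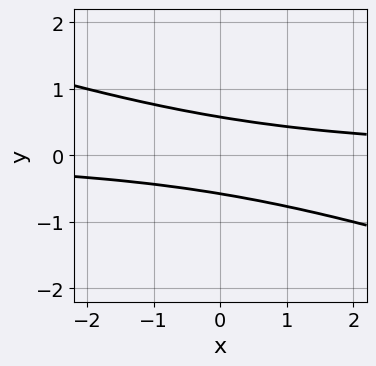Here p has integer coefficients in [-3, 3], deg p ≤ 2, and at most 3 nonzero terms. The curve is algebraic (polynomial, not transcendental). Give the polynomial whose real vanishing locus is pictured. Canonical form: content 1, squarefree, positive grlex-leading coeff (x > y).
x*y + 3*y^2 - 1

1. Degree: a generic line meets the curve in up to 2 points, so deg p = 2.
2. Observable constraints: it misses every integer gridline on the x-axis.
3. Assembling these constraints gives the stated polynomial.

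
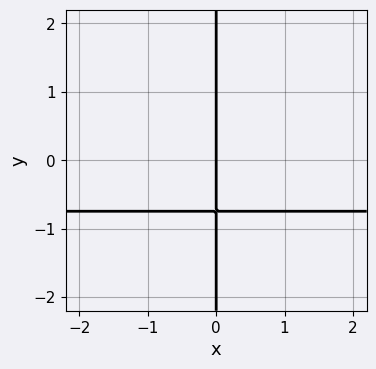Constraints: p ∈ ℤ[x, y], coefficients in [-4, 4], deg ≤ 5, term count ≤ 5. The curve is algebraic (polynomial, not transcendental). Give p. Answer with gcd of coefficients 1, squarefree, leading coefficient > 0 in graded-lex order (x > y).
3*x*y^3 + x*y + 2*x

1. The degree is 4 — no degree-3 curve has this shape.
2. Reading off the gridlines: every point of the y-axis in the box is on the curve; it meets the x-axis at x = 0 (among the integer gridlines).
3. Together with the visible shape, these determine p as stated.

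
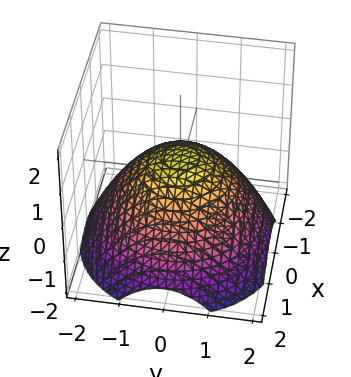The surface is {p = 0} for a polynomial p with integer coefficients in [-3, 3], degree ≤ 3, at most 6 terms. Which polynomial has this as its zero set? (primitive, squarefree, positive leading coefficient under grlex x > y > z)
x^2 + y^2 + 2*z - 1

First, deg p = 2. A generic line meets the surface in up to 2 points.
Then, symmetries: every cross-section ⟂ z is a circle, so x, y appear only via x² + y².
Then, checking where it meets the axes: a circular section at z = 0 has radius exactly 1; among the integer gridlines, it crosses the y-axis at y ∈ {-1, 1}; the x-axis gridline crossings are at x ∈ {-1, 1}.
Finally, putting this together gives p.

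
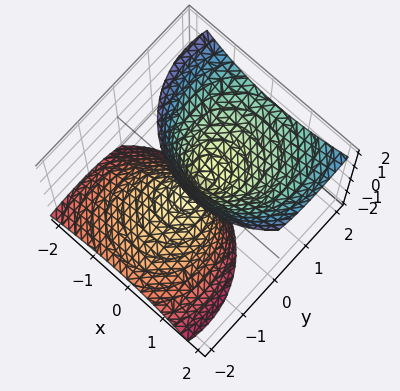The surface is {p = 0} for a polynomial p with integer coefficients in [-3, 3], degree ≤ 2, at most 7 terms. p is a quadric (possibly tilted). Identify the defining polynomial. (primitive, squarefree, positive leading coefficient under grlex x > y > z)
2*x^2 - x*z + 2*y^2 - 3*y*z - z^2

First, degree: a generic line meets the surface in up to 2 points, so deg p = 2.
Then, reading off the gridlines: it crosses the x-axis at the gridline x = 0; it meets the z-axis at z = 0 (among the integer gridlines).
Finally, together with the visible shape, these determine p as stated.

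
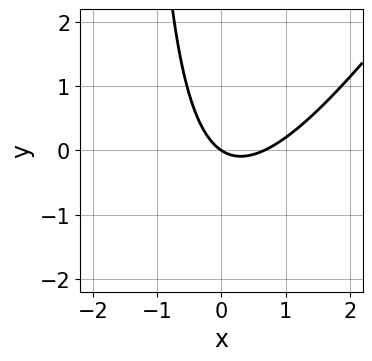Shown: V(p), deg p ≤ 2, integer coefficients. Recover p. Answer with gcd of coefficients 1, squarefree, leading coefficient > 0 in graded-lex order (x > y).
(a) Degree: a generic line meets the curve in up to 2 points, so deg p = 2.
(b) Reading off the gridlines: it meets the y-axis at y = 0 (among the integer gridlines); one x-axis crossing is at x = 0.
(c) Putting this together gives p.

3*x^2 - 2*x*y - 2*x - 3*y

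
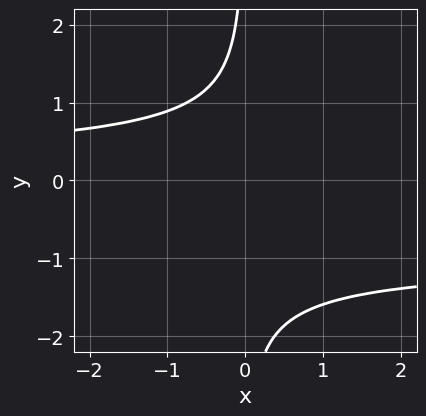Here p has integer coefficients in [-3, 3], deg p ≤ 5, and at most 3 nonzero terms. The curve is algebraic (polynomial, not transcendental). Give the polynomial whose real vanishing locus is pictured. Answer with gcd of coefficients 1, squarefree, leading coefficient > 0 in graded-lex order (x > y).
2*x*y^3 + 2*x*y^2 + 3

Degree: no degree-3 curve has this shape, so deg p = 4.
Observable constraints: it misses every integer gridline on the y-axis; no x-intercept at any integer in the box.
Assembling these constraints gives the stated polynomial.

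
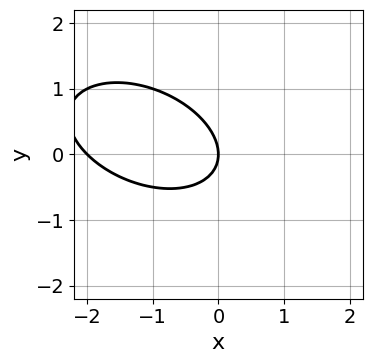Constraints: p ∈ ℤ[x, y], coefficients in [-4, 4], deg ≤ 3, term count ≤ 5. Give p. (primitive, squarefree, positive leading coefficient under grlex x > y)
1. Degree: no degree-1 curve has this shape, so deg p = 2.
2. From the visible intercepts: it crosses the y-axis at the gridline y = 0; among the integer gridlines, it crosses the x-axis at x ∈ {-2, 0}.
3. The integer polynomial consistent with all of this is the stated p.

x^2 + x*y + 2*y^2 + 2*x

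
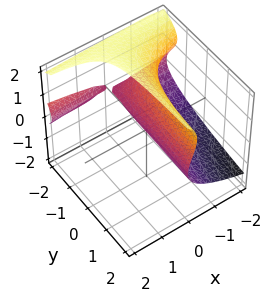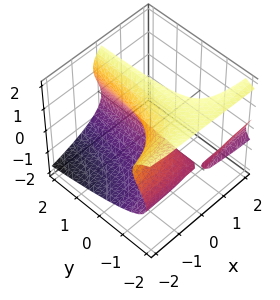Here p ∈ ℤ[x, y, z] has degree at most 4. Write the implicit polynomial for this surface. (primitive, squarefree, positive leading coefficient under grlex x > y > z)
z^3 - x*y - 2*z^2 - 2*x

1. I count 2 distinct pieces. Treating them together as one polynomial.
2. The degree is 3 — the shape is more complex than any degree-2 surface.
3. From the axis intercepts and sections: it crosses the x-axis at the gridline x = 0; every point of the y-axis in the box is on the surface; the z-axis gridline crossings are at z ∈ {0, 2}.
4. These observations pin down the coefficients.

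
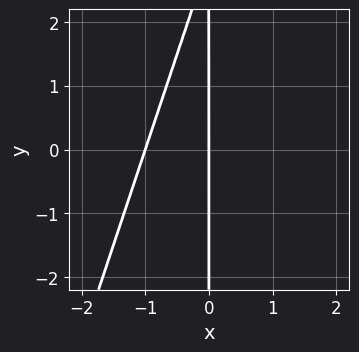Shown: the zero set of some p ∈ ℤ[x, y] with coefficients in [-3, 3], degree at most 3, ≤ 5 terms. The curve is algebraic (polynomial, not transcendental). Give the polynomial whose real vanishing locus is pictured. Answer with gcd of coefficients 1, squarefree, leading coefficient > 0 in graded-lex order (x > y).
3*x^2 - x*y + 3*x

1. The degree is 2 — the shape is more complex than any degree-1 curve.
2. Against the integer gridlines: every point of the y-axis in the box is on the curve; the x-axis gridline crossings are at x ∈ {-1, 0}.
3. Matching integer coefficients to the picture gives p.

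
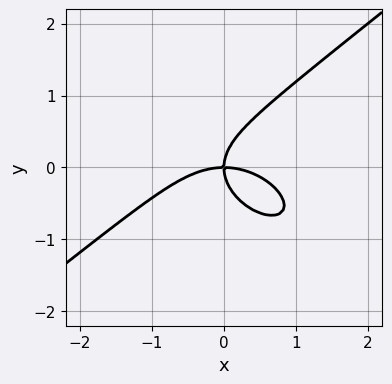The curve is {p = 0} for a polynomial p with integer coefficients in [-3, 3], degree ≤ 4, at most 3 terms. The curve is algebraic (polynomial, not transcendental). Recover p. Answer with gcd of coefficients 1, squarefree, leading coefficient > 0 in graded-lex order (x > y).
x^3 - 2*y^3 + 2*x*y

1. The degree is 3 — a generic line meets the curve in up to 3 points.
2. Against the integer gridlines: one y-axis crossing is at y = 0; one x-axis crossing is at x = 0.
3. Putting this together gives p.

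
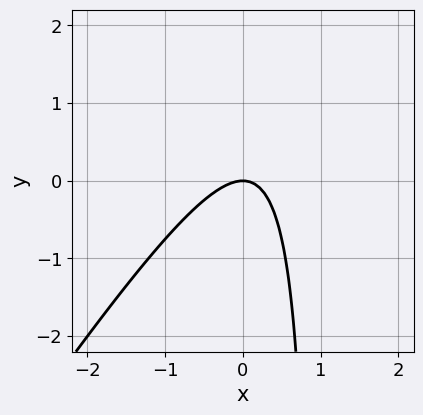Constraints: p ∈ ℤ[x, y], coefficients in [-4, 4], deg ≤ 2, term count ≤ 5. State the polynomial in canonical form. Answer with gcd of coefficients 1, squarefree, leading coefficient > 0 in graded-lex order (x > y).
1. The degree is 2 — no degree-1 curve has this shape.
2. From the visible intercepts: one y-axis crossing is at y = 0; it meets the x-axis at x = 0 (among the integer gridlines).
3. Assembling these constraints gives the stated polynomial.

3*x^2 - 2*x*y + 2*y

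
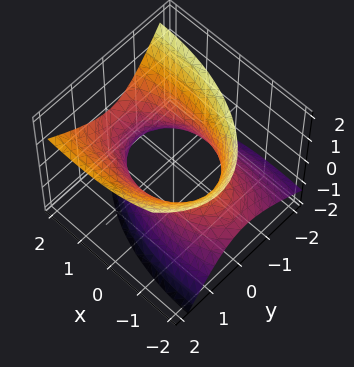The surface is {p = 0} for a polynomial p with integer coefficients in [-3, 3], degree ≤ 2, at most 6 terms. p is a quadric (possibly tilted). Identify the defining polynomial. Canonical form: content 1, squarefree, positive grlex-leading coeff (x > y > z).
deg p = 2. A generic line meets the surface in up to 2 points.
From the visible intercepts: the surface avoids every integer z-axis point in the box; among the integer gridlines, it crosses the y-axis at y ∈ {-1, 1}.
These observations pin down the coefficients.

x^2 - 2*x*z + 3*y^2 - 2*y*z - 2*z^2 - 3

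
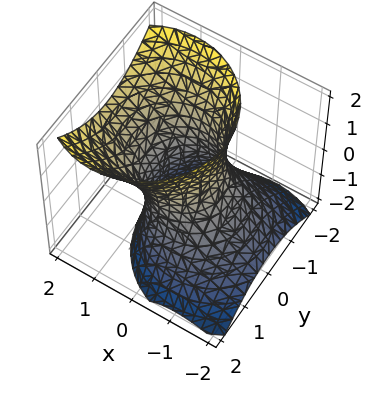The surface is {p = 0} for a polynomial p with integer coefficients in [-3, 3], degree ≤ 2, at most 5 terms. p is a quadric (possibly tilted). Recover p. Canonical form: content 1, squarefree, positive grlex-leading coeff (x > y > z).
First, deg p = 2. A generic line meets the surface in up to 2 points.
Next, checking where it meets the axes: among the integer gridlines, it crosses the y-axis at y ∈ {-1, 1}; among the integer gridlines, it crosses the x-axis at x ∈ {-1, 1}; no z-intercept at any integer in the box.
Finally, the integer polynomial consistent with all of this is the stated p.

2*x^2 - 2*x*z + 2*y^2 - z^2 - 2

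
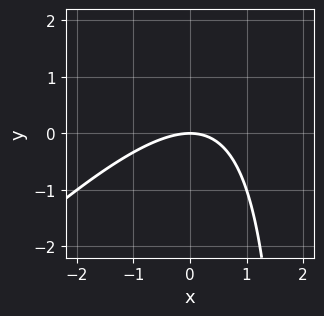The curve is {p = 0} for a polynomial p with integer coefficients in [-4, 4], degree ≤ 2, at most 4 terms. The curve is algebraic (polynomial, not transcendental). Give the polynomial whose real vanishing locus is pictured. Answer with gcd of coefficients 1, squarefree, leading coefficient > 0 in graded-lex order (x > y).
x^2 - x*y + 2*y

(a) Degree: a generic line meets the curve in up to 2 points, so deg p = 2.
(b) Checking where it meets the axes: it crosses the y-axis at the gridline y = 0; it crosses the x-axis at the gridline x = 0.
(c) Assembling these constraints gives the stated polynomial.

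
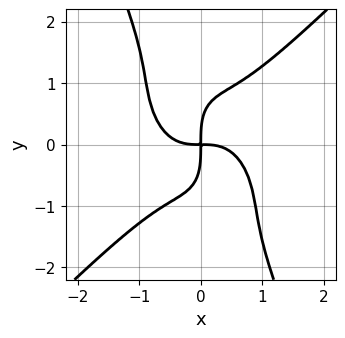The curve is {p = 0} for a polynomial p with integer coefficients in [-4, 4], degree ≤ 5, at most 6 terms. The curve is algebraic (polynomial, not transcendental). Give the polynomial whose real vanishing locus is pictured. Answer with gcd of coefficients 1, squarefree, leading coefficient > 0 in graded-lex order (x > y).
3*x^4 - 2*x*y^3 - y^4 + 3*x*y

1. deg p = 4. No degree-3 curve has this shape.
2. From the axis intercepts and sections: it crosses the x-axis at the gridline x = 0; one y-axis crossing is at y = 0.
3. Assembling these constraints gives the stated polynomial.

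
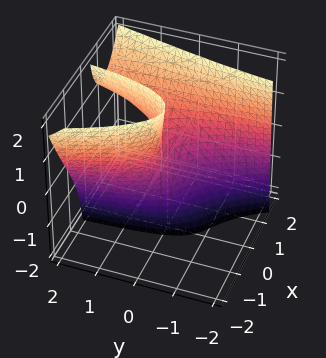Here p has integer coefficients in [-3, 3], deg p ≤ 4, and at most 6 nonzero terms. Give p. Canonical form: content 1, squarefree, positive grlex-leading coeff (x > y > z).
(a) deg p = 3. The shape is more complex than any degree-2 surface.
(b) Against the integer gridlines: it crosses the y-axis at the gridline y = 0; it meets the z-axis at z = 0 (among the integer gridlines); one x-axis crossing is at x = 0.
(c) Solving for integer coefficients yields p as stated.

3*x^3 - 2*x*y*z - 3*x*z + 3*y - z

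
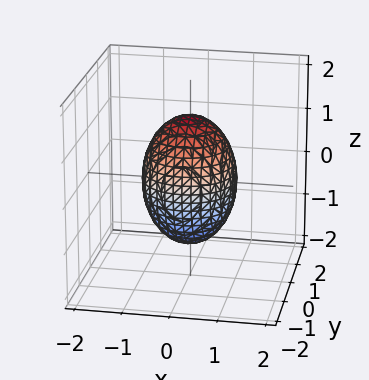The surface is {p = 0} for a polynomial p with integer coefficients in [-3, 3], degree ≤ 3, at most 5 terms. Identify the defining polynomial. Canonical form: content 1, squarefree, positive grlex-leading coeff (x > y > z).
2*x^2 + 2*y^2 + z^2 - 2

1. The degree is 2 — bounded and convex; a quadric.
2. By symmetry, the z-axis is an axis of rotation, so x and y enter only as x² + y²; it's symmetric under z → −z, forcing even powers of z.
3. Reading off the gridlines: among the integer gridlines, it crosses the y-axis at y ∈ {-1, 1}; a circular section at z = -1 has radius between 0 and 1; among the integer gridlines, it crosses the x-axis at x ∈ {-1, 1}.
4. These observations pin down the coefficients.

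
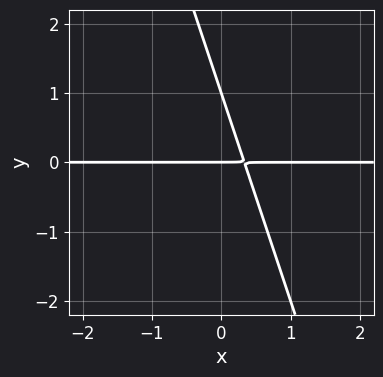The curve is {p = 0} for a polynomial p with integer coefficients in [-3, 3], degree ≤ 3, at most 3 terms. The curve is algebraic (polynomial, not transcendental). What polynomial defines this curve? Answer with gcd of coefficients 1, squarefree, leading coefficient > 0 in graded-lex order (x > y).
1. deg p = 2. No degree-1 curve has this shape.
2. Against the integer gridlines: the y-axis gridline crossings are at y ∈ {0, 1}; every point of the x-axis in the box is on the curve.
3. Matching integer coefficients to the picture gives p.

3*x*y + y^2 - y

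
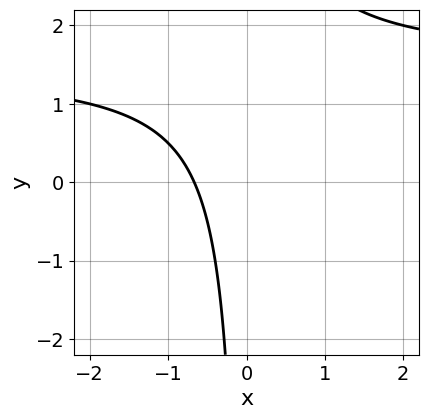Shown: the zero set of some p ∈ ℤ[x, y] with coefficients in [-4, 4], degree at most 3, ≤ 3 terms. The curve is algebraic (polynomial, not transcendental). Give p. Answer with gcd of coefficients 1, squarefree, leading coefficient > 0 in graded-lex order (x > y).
2*x*y - 3*x - 2

Degree: no degree-1 curve has this shape, so deg p = 2.
Checking where it meets the axes: no y-intercept at any integer in the box.
Putting this together gives p.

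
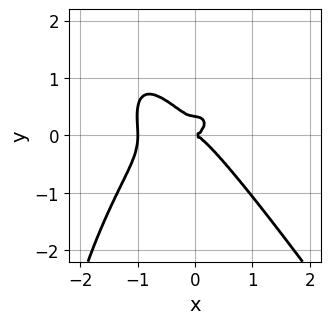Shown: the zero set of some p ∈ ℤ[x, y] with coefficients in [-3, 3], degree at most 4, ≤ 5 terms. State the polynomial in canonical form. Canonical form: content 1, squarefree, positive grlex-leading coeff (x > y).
3*x^4 + x*y^3 + 3*x^3 + 3*y^3 - y^2

deg p = 4.
Checking where it meets the axes: the x-axis gridline crossings are at x ∈ {-1, 0}; it crosses the y-axis at the gridline y = 0.
Solving for integer coefficients yields p as stated.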